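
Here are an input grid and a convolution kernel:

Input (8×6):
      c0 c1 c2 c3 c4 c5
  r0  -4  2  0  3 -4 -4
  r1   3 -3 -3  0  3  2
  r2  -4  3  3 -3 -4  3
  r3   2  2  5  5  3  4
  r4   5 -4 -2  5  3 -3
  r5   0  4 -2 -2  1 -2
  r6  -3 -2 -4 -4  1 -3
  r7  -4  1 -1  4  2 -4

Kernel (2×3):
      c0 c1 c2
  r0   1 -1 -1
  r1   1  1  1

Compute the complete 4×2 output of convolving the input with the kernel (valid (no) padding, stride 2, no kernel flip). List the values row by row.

-9 1
-1 23
13 -13
-1 4

Output[0,0]: The receptive field on the input at this output position is [-4 2 0 / 3 -3 -3]. Elementwise product with the kernel and sum: -4·1 + 2·-1 + 0·-1 + 3·1 + -3·1 + -3·1.
Output[0,1]: The receptive field on the input at this output position is [0 3 -4 / -3 0 3]. Elementwise product with the kernel and sum: 0·1 + 3·-1 + -4·-1 + -3·1 + 0·1 + 3·1.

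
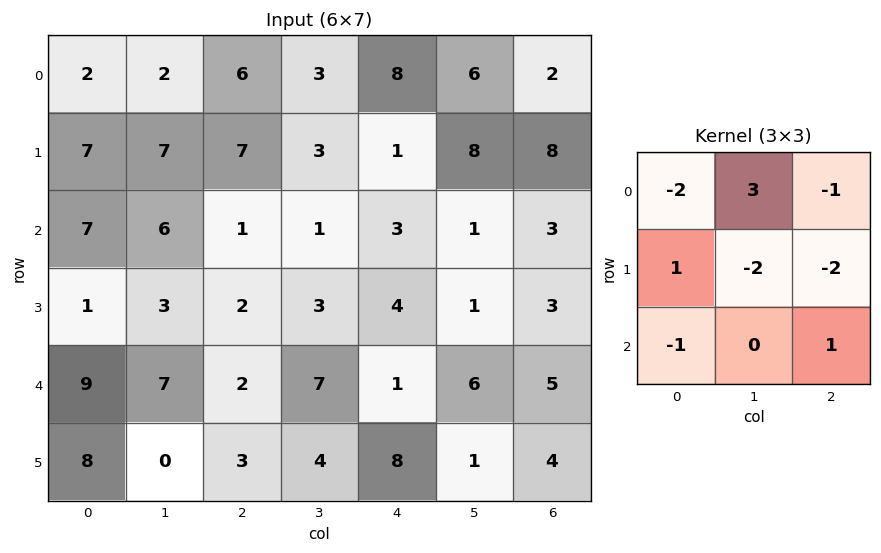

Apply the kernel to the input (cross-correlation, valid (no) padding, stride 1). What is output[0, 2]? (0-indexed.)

-10

The receptive field on the input at this output position is [6 3 8 / 7 3 1 / 1 1 3]. Elementwise product with the kernel and sum: 6·-2 + 3·3 + 8·-1 + 7·1 + 3·-2 + 1·-2 + 1·-1 + 3·1.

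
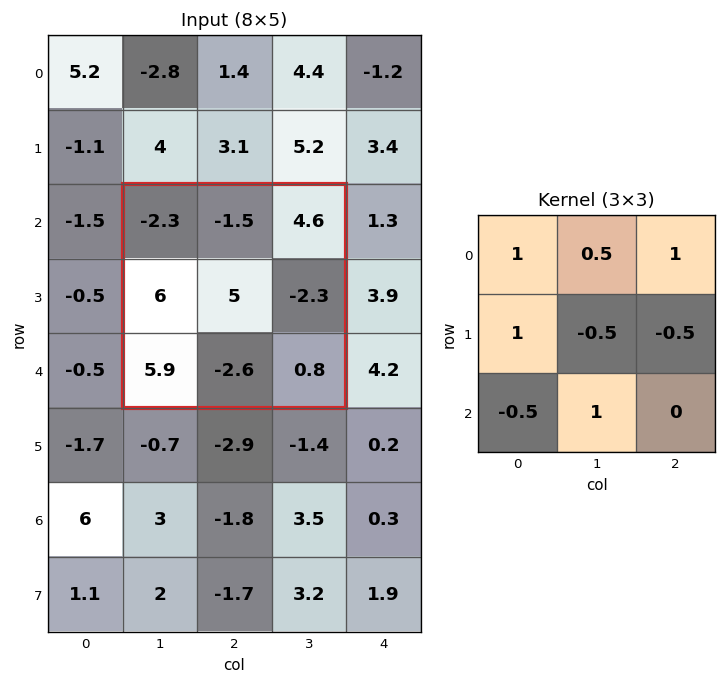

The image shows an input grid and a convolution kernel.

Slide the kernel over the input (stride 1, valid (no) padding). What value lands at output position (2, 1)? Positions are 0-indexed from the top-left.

The receptive field on the input at this output position is [-2.3 -1.5 4.6 / 6 5 -2.3 / 5.9 -2.6 0.8]. Elementwise product with the kernel and sum: -2.3·1 + -1.5·0.5 + 4.6·1 + 6·1 + 5·-0.5 + -2.3·-0.5 + 5.9·-0.5 + -2.6·1.

0.65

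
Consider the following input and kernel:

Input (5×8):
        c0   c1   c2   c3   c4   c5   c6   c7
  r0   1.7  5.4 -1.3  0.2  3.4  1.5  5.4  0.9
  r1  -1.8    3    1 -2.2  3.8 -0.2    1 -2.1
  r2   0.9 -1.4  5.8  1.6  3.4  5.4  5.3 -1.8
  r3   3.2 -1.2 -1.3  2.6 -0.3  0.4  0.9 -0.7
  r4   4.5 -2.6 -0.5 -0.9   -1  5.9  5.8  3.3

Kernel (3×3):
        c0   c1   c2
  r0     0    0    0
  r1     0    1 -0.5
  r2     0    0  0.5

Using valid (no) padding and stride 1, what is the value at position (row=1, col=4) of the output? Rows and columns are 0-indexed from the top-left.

The receptive field on the input at this output position is [3.8 -0.2 1 / 3.4 5.4 5.3 / -0.3 0.4 0.9]. Elementwise product with the kernel and sum: 5.4·1 + 5.3·-0.5 + 0.9·0.5.

3.2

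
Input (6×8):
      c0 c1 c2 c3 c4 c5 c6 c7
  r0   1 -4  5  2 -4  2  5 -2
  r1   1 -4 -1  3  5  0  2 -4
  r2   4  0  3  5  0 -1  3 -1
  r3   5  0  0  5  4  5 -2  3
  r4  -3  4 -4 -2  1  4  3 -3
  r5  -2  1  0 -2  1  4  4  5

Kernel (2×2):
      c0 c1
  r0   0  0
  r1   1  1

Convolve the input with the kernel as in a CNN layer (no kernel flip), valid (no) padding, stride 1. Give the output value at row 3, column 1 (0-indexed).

0

The receptive field on the input at this output position is [0 0 / 4 -4]. Elementwise product with the kernel and sum: 4·1 + -4·1.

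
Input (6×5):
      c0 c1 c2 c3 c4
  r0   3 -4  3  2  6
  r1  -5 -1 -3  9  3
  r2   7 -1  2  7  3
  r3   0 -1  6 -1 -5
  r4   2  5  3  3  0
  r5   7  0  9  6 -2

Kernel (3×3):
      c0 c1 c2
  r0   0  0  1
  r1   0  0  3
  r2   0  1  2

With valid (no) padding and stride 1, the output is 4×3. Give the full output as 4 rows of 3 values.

Output[0,0]: The receptive field on the input at this output position is [3 -4 3 / -5 -1 -3 / 7 -1 2]. Elementwise product with the kernel and sum: 3·1 + -3·3 + -1·1 + 2·2.

-3 45 28
14 34 1
31 13 -9
33 29 -3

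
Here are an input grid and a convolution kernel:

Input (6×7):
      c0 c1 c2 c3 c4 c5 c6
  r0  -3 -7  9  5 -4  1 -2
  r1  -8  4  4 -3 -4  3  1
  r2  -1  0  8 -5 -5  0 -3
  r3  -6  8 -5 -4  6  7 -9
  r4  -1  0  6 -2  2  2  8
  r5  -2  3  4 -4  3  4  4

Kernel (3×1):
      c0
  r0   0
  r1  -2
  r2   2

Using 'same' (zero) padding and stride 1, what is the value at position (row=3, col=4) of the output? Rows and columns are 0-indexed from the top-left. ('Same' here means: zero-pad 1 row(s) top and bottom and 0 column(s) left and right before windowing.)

-8

The receptive field on the zero-padded input at this output position is [-5 / 6 / 2]. Elementwise product with the kernel and sum: 6·-2 + 2·2.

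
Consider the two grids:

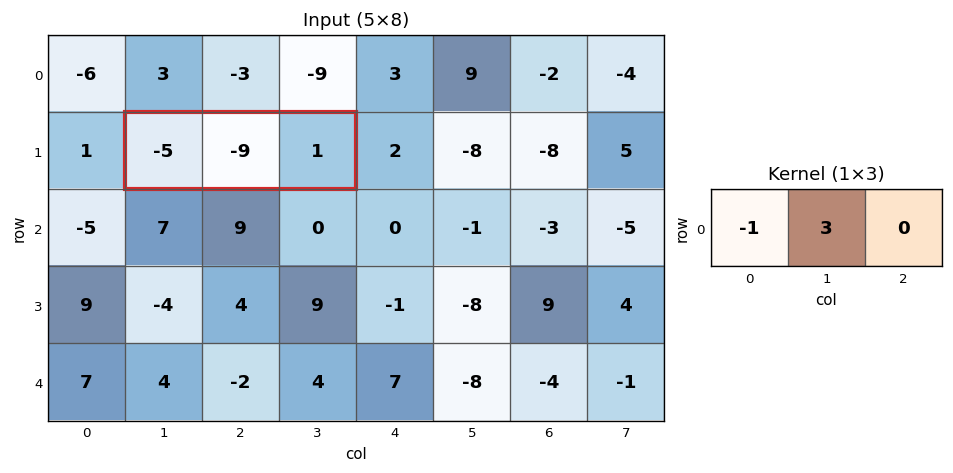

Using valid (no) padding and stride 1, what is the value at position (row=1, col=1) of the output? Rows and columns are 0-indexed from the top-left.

The receptive field on the input at this output position is [-5 -9 1]. Elementwise product with the kernel and sum: -5·-1 + -9·3.

-22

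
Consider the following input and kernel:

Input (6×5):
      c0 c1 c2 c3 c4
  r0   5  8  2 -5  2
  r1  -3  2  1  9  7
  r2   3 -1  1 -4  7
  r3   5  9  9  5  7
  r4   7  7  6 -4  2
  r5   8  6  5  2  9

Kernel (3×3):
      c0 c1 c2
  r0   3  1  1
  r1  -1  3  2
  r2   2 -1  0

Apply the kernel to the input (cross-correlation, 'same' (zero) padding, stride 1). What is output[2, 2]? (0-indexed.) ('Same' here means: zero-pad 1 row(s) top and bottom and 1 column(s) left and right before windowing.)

The receptive field on the zero-padded input at this output position is [2 1 9 / -1 1 -4 / 9 9 5]. Elementwise product with the kernel and sum: 2·3 + 1·1 + 9·1 + -1·-1 + 1·3 + -4·2 + 9·2 + 9·-1.

21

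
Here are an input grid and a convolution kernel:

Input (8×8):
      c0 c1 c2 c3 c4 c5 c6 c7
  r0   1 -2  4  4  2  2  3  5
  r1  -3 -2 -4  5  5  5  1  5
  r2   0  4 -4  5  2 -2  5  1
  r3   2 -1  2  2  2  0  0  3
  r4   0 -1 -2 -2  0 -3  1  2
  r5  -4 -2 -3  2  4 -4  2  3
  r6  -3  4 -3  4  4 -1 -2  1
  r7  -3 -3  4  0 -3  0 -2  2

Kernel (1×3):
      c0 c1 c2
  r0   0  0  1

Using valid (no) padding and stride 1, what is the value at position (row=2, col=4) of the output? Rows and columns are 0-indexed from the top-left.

The receptive field on the input at this output position is [2 -2 5]. Elementwise product with the kernel and sum: 5·1.

5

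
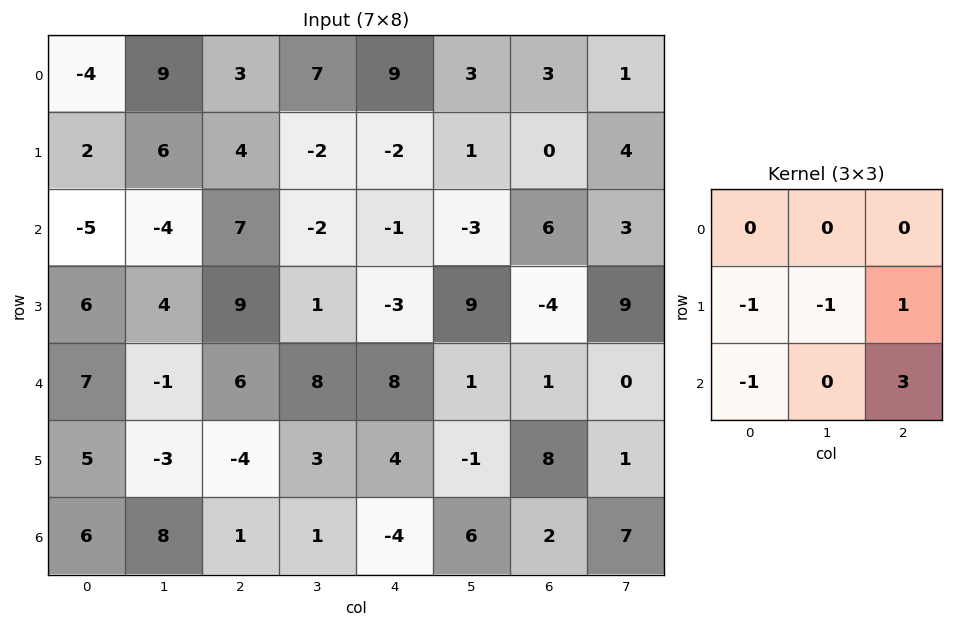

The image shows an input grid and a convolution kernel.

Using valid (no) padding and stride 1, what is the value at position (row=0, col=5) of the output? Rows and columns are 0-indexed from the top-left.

15

The receptive field on the input at this output position is [3 3 1 / 1 0 4 / -3 6 3]. Elementwise product with the kernel and sum: 1·-1 + 0·-1 + 4·1 + -3·-1 + 3·3.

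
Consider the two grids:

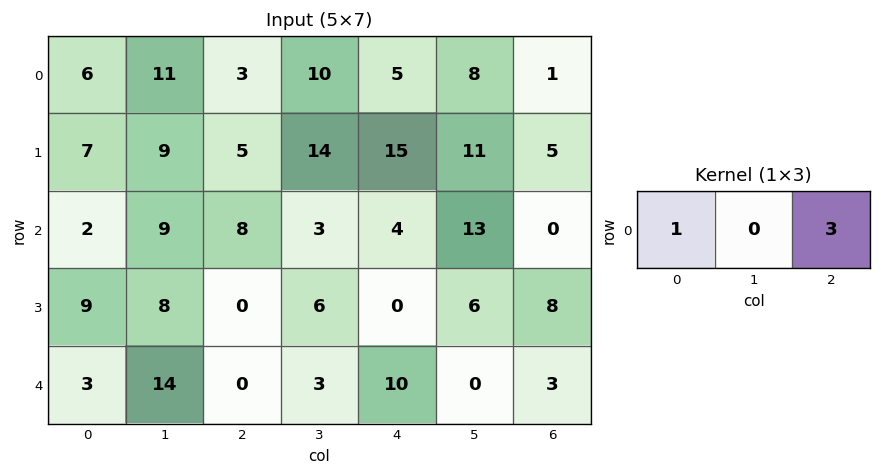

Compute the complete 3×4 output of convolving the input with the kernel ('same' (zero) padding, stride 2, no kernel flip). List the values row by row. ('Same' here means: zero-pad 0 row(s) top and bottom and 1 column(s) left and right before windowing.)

33 41 34 8
27 18 42 13
42 23 3 0

Output[0,0]: The receptive field on the zero-padded input at this output position is [0 6 11]. Elementwise product with the kernel and sum: 0·1 + 11·3.
Output[0,1]: The receptive field on the zero-padded input at this output position is [11 3 10]. Elementwise product with the kernel and sum: 11·1 + 10·3.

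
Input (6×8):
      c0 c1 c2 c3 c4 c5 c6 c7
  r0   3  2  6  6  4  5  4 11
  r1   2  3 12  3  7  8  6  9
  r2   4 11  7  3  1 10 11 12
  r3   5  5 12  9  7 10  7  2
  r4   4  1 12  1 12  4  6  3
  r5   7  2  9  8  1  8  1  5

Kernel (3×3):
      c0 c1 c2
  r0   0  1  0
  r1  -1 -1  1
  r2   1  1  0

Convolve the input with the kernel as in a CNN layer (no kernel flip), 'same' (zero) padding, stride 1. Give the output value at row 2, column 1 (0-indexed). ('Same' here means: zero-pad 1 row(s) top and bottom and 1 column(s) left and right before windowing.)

5

The receptive field on the zero-padded input at this output position is [2 3 12 / 4 11 7 / 5 5 12]. Elementwise product with the kernel and sum: 3·1 + 4·-1 + 11·-1 + 7·1 + 5·1 + 5·1.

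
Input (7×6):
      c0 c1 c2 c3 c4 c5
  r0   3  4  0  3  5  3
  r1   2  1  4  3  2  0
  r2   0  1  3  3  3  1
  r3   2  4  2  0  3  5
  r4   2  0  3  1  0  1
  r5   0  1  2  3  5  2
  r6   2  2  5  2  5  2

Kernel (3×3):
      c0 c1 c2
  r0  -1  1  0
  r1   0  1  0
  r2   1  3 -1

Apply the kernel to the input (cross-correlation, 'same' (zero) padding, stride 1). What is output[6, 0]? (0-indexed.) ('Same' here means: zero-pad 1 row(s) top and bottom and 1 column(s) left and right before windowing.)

2

The receptive field on the zero-padded input at this output position is [0 0 1 / 0 2 2 / 0 0 0]. Elementwise product with the kernel and sum: 0·-1 + 0·1 + 2·1 + 0·1 + 0·3 + 0·-1.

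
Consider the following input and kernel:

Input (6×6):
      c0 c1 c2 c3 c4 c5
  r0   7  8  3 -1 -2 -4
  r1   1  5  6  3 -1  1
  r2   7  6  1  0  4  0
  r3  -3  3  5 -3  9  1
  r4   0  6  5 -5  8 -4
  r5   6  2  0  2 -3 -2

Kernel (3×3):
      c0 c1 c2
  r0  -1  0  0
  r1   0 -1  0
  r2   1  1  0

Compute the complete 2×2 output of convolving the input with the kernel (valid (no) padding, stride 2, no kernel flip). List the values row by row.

Output[0,0]: The receptive field on the input at this output position is [7 8 3 / 1 5 6 / 7 6 1]. Elementwise product with the kernel and sum: 7·-1 + 5·-1 + 7·1 + 6·1.
Output[0,1]: The receptive field on the input at this output position is [3 -1 -2 / 6 3 -1 / 1 0 4]. Elementwise product with the kernel and sum: 3·-1 + 3·-1 + 1·1 + 0·1.

1 -5
-4 2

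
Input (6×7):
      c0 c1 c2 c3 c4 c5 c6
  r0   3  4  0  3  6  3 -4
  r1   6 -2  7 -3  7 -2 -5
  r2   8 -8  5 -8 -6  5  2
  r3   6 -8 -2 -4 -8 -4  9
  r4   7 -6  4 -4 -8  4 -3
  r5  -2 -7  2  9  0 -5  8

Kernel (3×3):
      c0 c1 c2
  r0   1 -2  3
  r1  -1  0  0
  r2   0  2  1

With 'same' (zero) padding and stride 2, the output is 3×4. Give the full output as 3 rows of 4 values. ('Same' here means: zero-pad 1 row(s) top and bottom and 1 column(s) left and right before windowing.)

10 7 9 -13
-14 -25 -35 21
-47 3 -1 -10

Output[0,0]: The receptive field on the zero-padded input at this output position is [0 0 0 / 0 3 4 / 0 6 -2]. Elementwise product with the kernel and sum: 0·1 + 0·-2 + 0·3 + 0·-1 + 6·2 + -2·1.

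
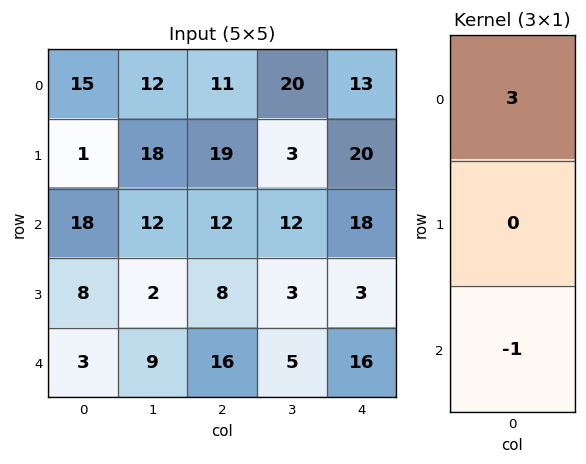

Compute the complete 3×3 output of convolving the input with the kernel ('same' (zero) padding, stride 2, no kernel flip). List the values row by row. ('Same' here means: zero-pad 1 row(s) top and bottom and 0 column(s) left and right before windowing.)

-1 -19 -20
-5 49 57
24 24 9

Output[0,0]: The receptive field on the zero-padded input at this output position is [0 / 15 / 1]. Elementwise product with the kernel and sum: 0·3 + 1·-1.
Output[0,1]: The receptive field on the zero-padded input at this output position is [0 / 11 / 19]. Elementwise product with the kernel and sum: 0·3 + 19·-1.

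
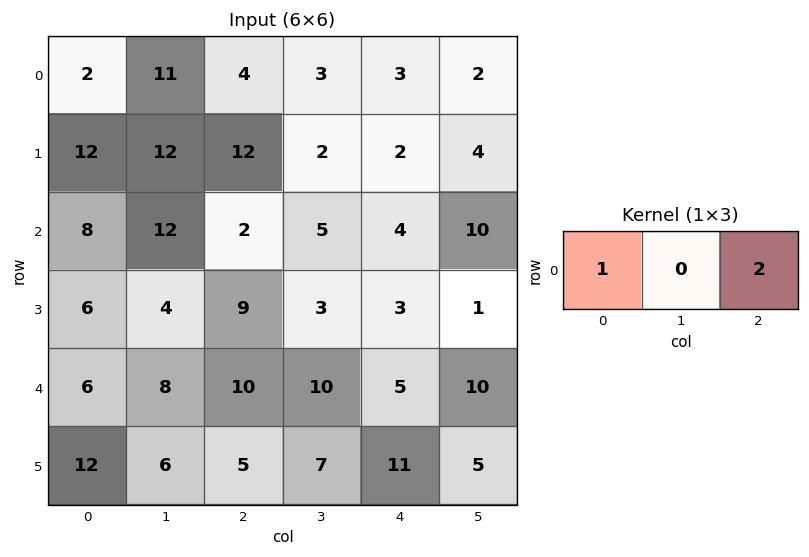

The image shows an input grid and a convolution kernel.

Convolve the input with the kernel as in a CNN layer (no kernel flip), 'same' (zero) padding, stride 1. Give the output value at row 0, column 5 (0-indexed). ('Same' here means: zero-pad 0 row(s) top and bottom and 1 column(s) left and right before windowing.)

3

The receptive field on the zero-padded input at this output position is [3 2 0]. Elementwise product with the kernel and sum: 3·1 + 0·2.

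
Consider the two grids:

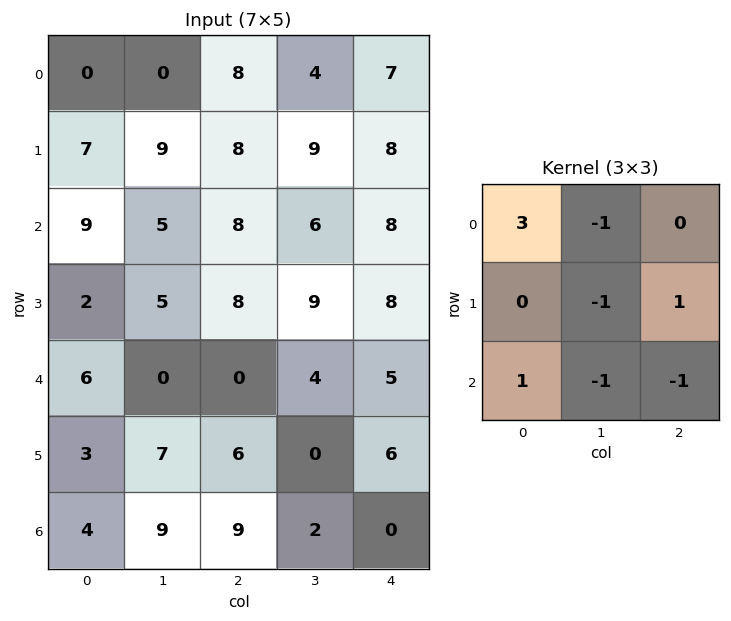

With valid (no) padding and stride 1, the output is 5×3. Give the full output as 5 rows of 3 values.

-5 -16 13
4 5 8
31 4 8
-9 12 16
3 -8 9

Output[0,0]: The receptive field on the input at this output position is [0 0 8 / 7 9 8 / 9 5 8]. Elementwise product with the kernel and sum: 0·3 + 0·-1 + 9·-1 + 8·1 + 9·1 + 5·-1 + 8·-1.
Output[0,1]: The receptive field on the input at this output position is [0 8 4 / 9 8 9 / 5 8 6]. Elementwise product with the kernel and sum: 0·3 + 8·-1 + 8·-1 + 9·1 + 5·1 + 8·-1 + 6·-1.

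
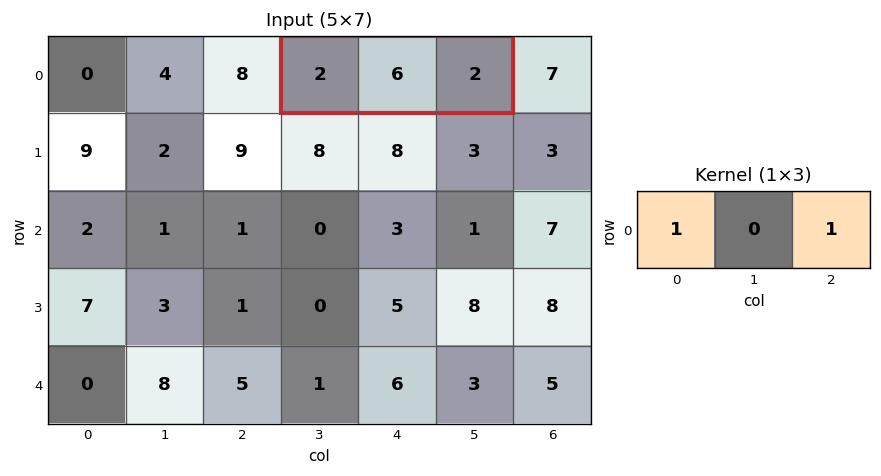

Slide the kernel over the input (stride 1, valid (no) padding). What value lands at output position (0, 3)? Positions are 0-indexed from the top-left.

The receptive field on the input at this output position is [2 6 2]. Elementwise product with the kernel and sum: 2·1 + 2·1.

4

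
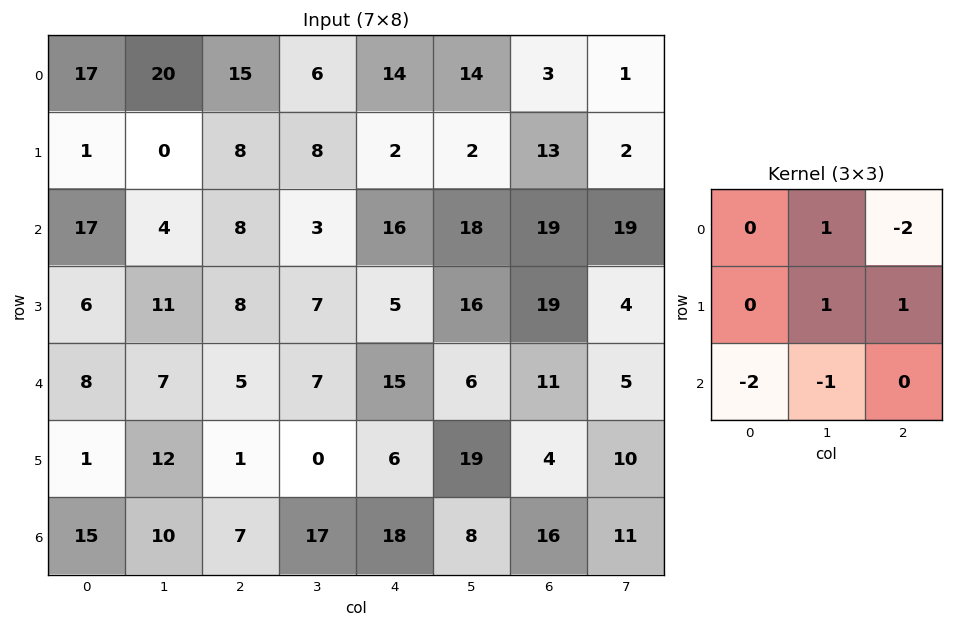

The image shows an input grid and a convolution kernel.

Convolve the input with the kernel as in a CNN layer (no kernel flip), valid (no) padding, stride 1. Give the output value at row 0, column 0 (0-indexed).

-40

The receptive field on the input at this output position is [17 20 15 / 1 0 8 / 17 4 8]. Elementwise product with the kernel and sum: 20·1 + 15·-2 + 0·1 + 8·1 + 17·-2 + 4·-1.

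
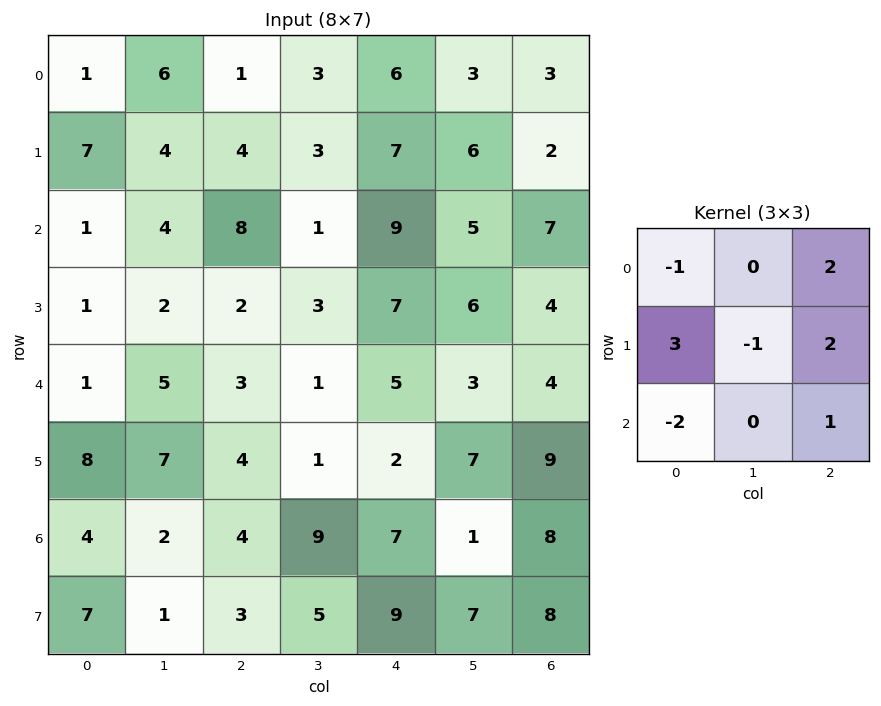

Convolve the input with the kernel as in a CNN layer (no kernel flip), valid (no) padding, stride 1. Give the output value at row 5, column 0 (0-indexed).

The receptive field on the input at this output position is [8 7 4 / 4 2 4 / 7 1 3]. Elementwise product with the kernel and sum: 8·-1 + 4·2 + 4·3 + 2·-1 + 4·2 + 7·-2 + 3·1.

7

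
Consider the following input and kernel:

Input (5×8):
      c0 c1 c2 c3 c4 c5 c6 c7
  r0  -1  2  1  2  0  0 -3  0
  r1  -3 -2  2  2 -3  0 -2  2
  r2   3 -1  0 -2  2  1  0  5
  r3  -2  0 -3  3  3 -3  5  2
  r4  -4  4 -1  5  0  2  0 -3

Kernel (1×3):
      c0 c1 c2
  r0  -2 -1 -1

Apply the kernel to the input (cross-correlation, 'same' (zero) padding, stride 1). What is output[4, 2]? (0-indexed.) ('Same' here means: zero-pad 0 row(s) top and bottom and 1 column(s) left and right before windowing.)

The receptive field on the zero-padded input at this output position is [4 -1 5]. Elementwise product with the kernel and sum: 4·-2 + -1·-1 + 5·-1.

-12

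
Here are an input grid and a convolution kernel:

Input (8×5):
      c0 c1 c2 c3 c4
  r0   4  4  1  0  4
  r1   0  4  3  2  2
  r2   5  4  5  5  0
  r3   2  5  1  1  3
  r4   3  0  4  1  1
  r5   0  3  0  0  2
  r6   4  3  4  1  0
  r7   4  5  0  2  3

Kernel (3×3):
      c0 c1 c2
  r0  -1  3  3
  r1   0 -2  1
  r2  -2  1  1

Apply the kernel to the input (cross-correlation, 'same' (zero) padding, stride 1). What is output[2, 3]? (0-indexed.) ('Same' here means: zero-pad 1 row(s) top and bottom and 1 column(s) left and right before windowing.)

1

The receptive field on the zero-padded input at this output position is [3 2 2 / 5 5 0 / 1 1 3]. Elementwise product with the kernel and sum: 3·-1 + 2·3 + 2·3 + 5·-2 + 0·1 + 1·-2 + 1·1 + 3·1.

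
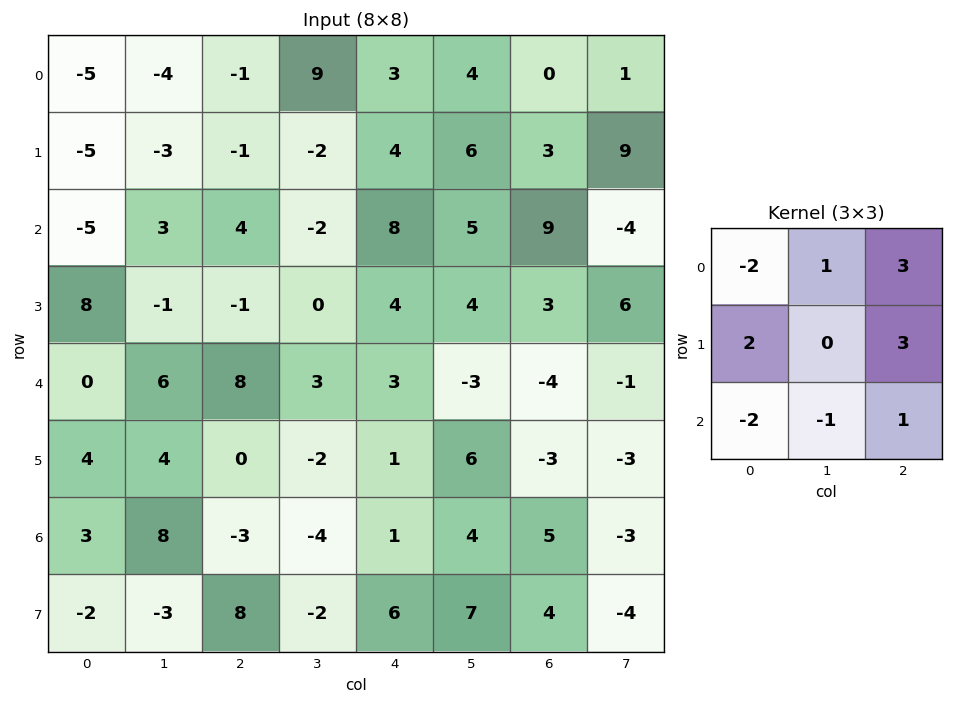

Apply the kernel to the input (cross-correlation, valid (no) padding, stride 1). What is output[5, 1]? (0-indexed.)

-14

The receptive field on the input at this output position is [4 0 -2 / 8 -3 -4 / -3 8 -2]. Elementwise product with the kernel and sum: 4·-2 + 0·1 + -2·3 + 8·2 + -4·3 + -3·-2 + 8·-1 + -2·1.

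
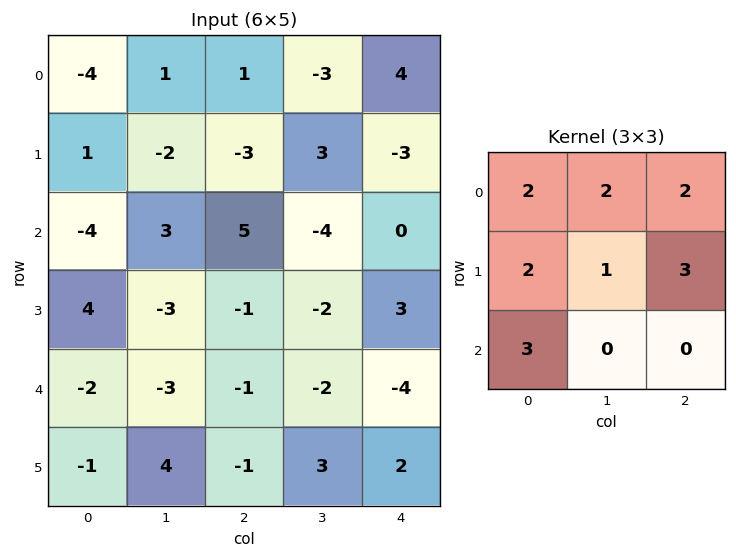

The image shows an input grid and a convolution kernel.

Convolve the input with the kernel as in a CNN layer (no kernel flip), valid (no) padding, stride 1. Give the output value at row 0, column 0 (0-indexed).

-25

The receptive field on the input at this output position is [-4 1 1 / 1 -2 -3 / -4 3 5]. Elementwise product with the kernel and sum: -4·2 + 1·2 + 1·2 + 1·2 + -2·1 + -3·3 + -4·3.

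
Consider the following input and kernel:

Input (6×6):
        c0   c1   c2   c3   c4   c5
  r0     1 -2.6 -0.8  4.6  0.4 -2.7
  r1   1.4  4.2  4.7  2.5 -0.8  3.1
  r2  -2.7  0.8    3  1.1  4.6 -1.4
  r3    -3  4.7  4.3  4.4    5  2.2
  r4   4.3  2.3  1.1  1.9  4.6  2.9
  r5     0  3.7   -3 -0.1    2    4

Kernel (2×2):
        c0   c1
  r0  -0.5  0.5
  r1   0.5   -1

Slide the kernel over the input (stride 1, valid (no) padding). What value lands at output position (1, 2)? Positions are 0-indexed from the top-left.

-0.7

The receptive field on the input at this output position is [4.7 2.5 / 3 1.1]. Elementwise product with the kernel and sum: 4.7·-0.5 + 2.5·0.5 + 3·0.5 + 1.1·-1.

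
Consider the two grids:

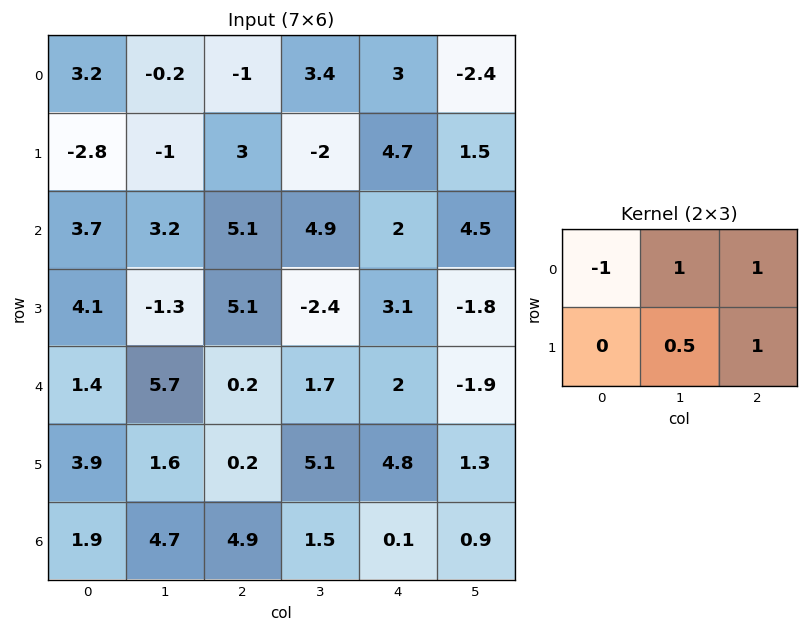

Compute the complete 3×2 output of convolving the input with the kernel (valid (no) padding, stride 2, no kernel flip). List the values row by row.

-1.9 11.1
9.05 3.7
5.5 10.85

Output[0,0]: The receptive field on the input at this output position is [3.2 -0.2 -1 / -2.8 -1 3]. Elementwise product with the kernel and sum: 3.2·-1 + -0.2·1 + -1·1 + -1·0.5 + 3·1.
Output[0,1]: The receptive field on the input at this output position is [-1 3.4 3 / 3 -2 4.7]. Elementwise product with the kernel and sum: -1·-1 + 3.4·1 + 3·1 + -2·0.5 + 4.7·1.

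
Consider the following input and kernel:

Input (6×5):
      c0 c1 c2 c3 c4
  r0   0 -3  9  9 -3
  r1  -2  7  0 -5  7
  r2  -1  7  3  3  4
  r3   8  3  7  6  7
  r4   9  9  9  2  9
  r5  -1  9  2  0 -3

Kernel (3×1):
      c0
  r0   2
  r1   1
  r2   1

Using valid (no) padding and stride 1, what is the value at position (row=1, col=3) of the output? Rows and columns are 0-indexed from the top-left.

The receptive field on the input at this output position is [-5 / 3 / 6]. Elementwise product with the kernel and sum: -5·2 + 3·1 + 6·1.

-1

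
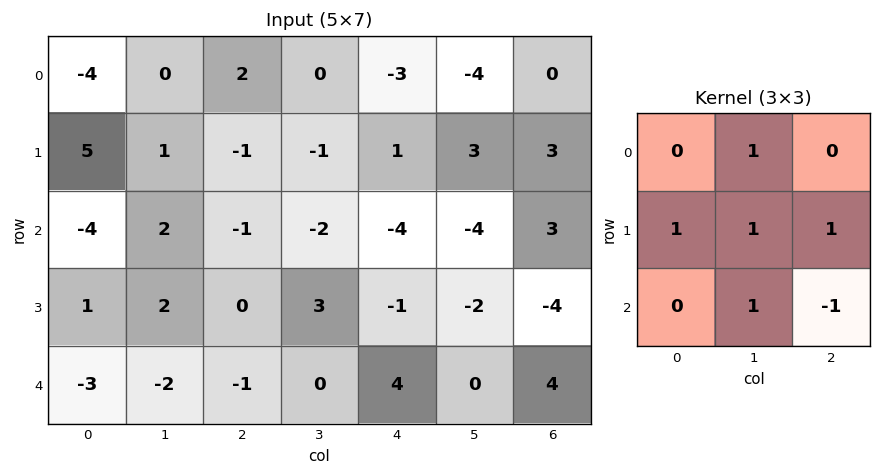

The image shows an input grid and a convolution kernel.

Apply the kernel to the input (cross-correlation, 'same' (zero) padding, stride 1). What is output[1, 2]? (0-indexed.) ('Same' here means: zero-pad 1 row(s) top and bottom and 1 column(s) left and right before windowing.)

The receptive field on the zero-padded input at this output position is [0 2 0 / 1 -1 -1 / 2 -1 -2]. Elementwise product with the kernel and sum: 2·1 + 1·1 + -1·1 + -1·1 + -1·1 + -2·-1.

2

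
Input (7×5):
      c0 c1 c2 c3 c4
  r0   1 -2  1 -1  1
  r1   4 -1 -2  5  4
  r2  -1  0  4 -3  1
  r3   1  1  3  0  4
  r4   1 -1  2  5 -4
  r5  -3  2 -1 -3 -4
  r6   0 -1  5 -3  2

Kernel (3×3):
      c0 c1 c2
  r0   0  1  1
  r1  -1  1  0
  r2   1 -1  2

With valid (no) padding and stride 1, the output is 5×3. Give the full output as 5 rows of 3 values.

1 -11 16
4 5 13
10 10 -16
-5 3 1
17 -8 11

Output[0,0]: The receptive field on the input at this output position is [1 -2 1 / 4 -1 -2 / -1 0 4]. Elementwise product with the kernel and sum: -2·1 + 1·1 + 4·-1 + -1·1 + -1·1 + 0·-1 + 4·2.
Output[0,1]: The receptive field on the input at this output position is [-2 1 -1 / -1 -2 5 / 0 4 -3]. Elementwise product with the kernel and sum: 1·1 + -1·1 + -1·-1 + -2·1 + 0·1 + 4·-1 + -3·2.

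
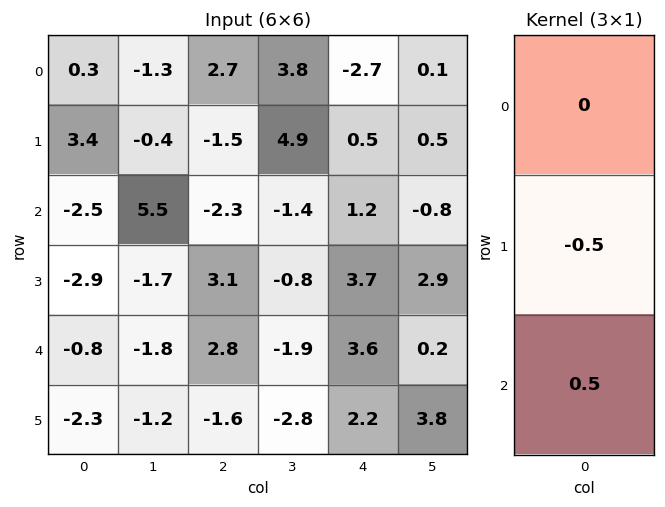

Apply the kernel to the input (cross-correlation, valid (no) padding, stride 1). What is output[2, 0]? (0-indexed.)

The receptive field on the input at this output position is [-2.5 / -2.9 / -0.8]. Elementwise product with the kernel and sum: -2.9·-0.5 + -0.8·0.5.

1.05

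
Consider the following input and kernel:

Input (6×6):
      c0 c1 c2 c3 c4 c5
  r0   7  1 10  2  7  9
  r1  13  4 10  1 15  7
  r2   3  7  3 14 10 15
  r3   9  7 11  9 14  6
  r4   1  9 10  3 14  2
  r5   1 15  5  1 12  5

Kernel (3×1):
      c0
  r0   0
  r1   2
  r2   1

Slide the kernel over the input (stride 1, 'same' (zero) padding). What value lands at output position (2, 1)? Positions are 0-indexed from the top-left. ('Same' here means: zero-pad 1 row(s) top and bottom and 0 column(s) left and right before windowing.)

The receptive field on the zero-padded input at this output position is [4 / 7 / 7]. Elementwise product with the kernel and sum: 7·2 + 7·1.

21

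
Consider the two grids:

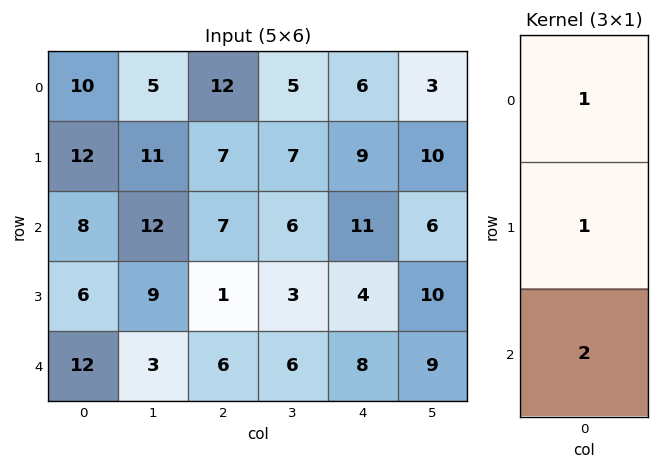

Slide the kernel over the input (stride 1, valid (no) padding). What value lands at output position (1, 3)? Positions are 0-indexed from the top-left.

19

The receptive field on the input at this output position is [7 / 6 / 3]. Elementwise product with the kernel and sum: 7·1 + 6·1 + 3·2.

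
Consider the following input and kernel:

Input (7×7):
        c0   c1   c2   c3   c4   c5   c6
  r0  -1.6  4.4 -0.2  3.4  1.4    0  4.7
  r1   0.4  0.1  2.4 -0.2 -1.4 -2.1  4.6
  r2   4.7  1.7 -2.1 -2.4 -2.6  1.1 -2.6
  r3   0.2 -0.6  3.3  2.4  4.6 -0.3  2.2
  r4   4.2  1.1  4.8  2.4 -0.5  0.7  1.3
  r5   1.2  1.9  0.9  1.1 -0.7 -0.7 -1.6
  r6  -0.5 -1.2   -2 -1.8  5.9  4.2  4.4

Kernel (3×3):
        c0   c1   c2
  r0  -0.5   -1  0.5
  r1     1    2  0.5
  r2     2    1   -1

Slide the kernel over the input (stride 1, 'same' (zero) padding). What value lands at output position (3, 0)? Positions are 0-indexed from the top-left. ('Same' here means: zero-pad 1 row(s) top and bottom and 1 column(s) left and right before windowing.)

-0.65

The receptive field on the zero-padded input at this output position is [0 4.7 1.7 / 0 0.2 -0.6 / 0 4.2 1.1]. Elementwise product with the kernel and sum: 0·-0.5 + 4.7·-1 + 1.7·0.5 + 0·1 + 0.2·2 + -0.6·0.5 + 0·2 + 4.2·1 + 1.1·-1.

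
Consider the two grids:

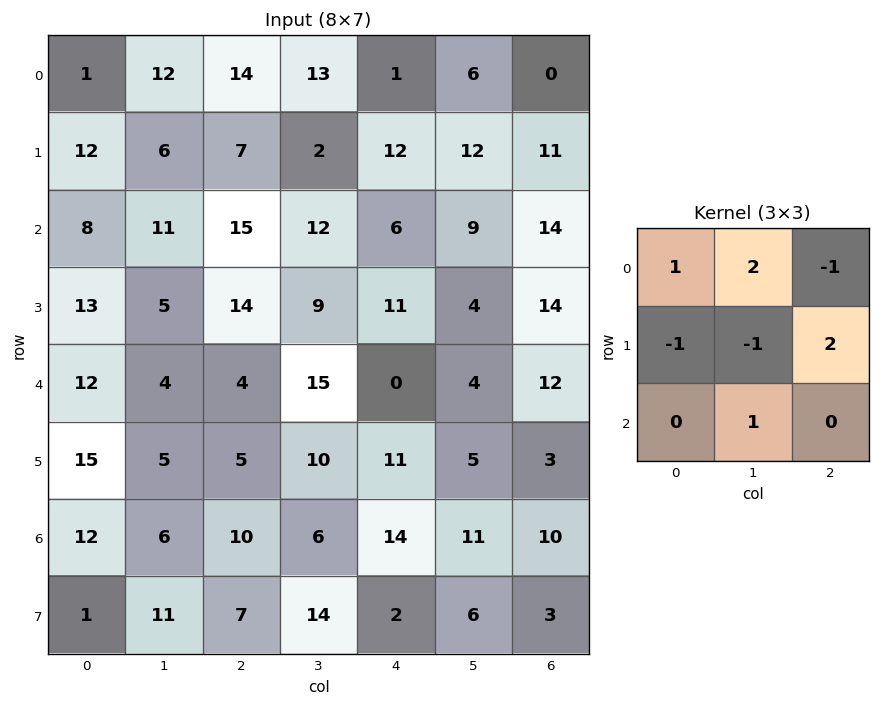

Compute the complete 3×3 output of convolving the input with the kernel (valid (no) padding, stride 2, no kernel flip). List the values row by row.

Output[0,0]: The receptive field on the input at this output position is [1 12 14 / 12 6 7 / 8 11 15]. Elementwise product with the kernel and sum: 1·1 + 12·2 + 14·-1 + 12·-1 + 6·-1 + 7·2 + 11·1.
Output[0,1]: The receptive field on the input at this output position is [14 13 1 / 7 2 12 / 15 12 6]. Elementwise product with the kernel and sum: 14·1 + 13·2 + 1·-1 + 7·-1 + 2·-1 + 12·2 + 12·1.

18 66 20
29 47 27
12 47 -3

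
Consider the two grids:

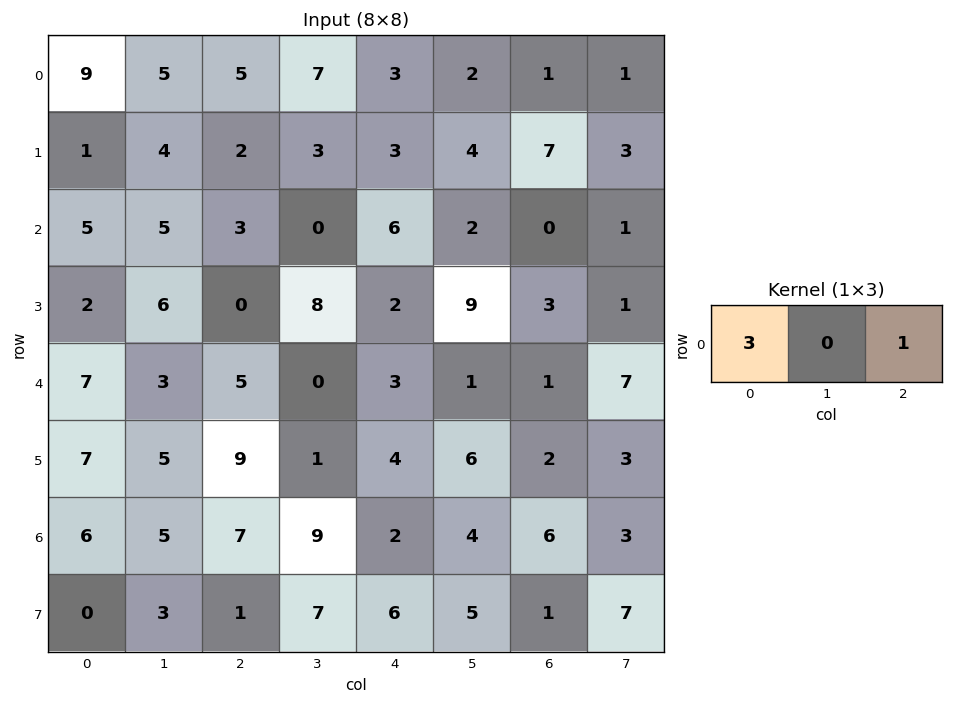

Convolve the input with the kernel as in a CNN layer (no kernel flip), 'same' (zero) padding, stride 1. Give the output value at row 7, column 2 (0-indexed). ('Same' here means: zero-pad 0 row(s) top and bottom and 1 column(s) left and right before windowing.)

The receptive field on the zero-padded input at this output position is [3 1 7]. Elementwise product with the kernel and sum: 3·3 + 7·1.

16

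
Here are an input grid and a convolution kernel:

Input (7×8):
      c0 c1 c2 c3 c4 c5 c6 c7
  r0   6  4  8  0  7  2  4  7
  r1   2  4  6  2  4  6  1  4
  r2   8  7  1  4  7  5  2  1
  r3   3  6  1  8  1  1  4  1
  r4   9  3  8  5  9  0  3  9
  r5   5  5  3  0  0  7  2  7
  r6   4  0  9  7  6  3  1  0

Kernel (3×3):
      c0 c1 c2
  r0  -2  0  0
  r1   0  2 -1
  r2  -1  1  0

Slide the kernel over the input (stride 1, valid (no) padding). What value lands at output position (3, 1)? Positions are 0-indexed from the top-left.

-3

The receptive field on the input at this output position is [6 1 8 / 3 8 5 / 5 3 0]. Elementwise product with the kernel and sum: 6·-2 + 8·2 + 5·-1 + 5·-1 + 3·1.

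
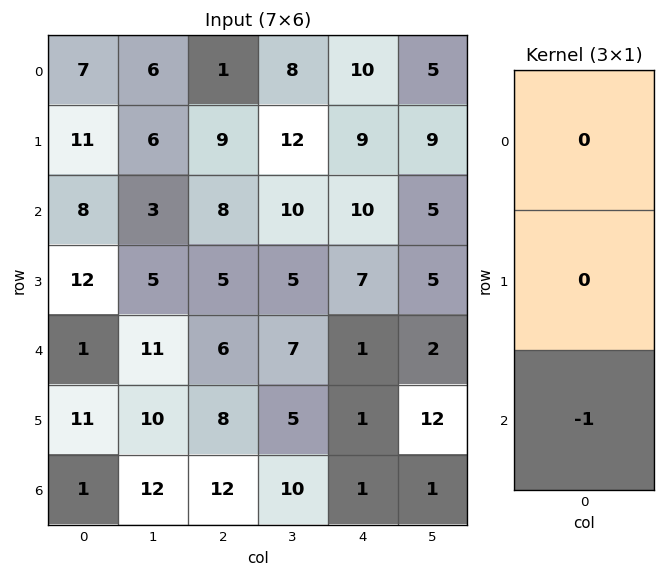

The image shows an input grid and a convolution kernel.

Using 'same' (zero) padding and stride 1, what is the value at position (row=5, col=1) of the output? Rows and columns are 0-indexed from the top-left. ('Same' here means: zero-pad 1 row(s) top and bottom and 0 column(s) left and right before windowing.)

The receptive field on the zero-padded input at this output position is [11 / 10 / 12]. Elementwise product with the kernel and sum: 12·-1.

-12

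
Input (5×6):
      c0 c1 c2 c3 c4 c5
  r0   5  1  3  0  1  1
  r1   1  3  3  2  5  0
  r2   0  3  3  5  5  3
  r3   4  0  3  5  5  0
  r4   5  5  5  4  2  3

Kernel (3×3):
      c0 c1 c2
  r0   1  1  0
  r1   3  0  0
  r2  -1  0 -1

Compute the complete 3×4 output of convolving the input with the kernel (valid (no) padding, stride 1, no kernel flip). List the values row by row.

6 5 4 -1
-3 10 6 17
5 -3 10 18

Output[0,0]: The receptive field on the input at this output position is [5 1 3 / 1 3 3 / 0 3 3]. Elementwise product with the kernel and sum: 5·1 + 1·1 + 1·3 + 0·-1 + 3·-1.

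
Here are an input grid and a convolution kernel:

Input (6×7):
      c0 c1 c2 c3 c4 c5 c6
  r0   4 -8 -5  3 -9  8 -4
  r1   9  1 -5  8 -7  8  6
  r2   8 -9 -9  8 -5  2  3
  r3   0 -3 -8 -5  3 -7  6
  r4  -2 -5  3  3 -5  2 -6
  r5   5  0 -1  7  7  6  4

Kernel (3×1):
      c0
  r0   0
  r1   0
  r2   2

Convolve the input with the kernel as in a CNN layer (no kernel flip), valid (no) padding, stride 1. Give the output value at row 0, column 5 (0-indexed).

4

The receptive field on the input at this output position is [8 / 8 / 2]. Elementwise product with the kernel and sum: 2·2.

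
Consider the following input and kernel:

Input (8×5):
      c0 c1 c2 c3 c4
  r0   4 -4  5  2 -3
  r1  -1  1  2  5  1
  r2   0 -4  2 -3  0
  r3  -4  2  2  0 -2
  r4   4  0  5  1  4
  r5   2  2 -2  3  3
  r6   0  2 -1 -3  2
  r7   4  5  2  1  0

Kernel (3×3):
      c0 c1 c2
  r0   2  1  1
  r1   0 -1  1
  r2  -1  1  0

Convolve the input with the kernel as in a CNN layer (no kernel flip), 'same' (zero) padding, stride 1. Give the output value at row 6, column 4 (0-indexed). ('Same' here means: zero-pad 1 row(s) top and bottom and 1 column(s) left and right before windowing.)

6

The receptive field on the zero-padded input at this output position is [3 3 0 / -3 2 0 / 1 0 0]. Elementwise product with the kernel and sum: 3·2 + 3·1 + 0·1 + 2·-1 + 0·1 + 1·-1 + 0·1.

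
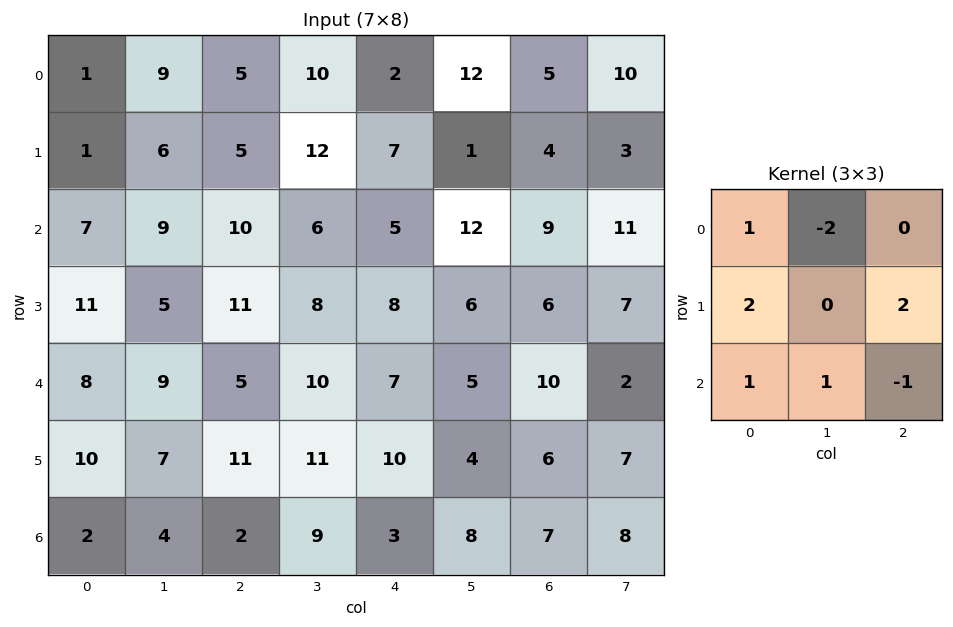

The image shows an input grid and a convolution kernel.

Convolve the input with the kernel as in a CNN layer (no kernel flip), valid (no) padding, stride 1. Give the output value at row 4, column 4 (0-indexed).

33

The receptive field on the input at this output position is [7 5 10 / 10 4 6 / 3 8 7]. Elementwise product with the kernel and sum: 7·1 + 5·-2 + 10·2 + 6·2 + 3·1 + 8·1 + 7·-1.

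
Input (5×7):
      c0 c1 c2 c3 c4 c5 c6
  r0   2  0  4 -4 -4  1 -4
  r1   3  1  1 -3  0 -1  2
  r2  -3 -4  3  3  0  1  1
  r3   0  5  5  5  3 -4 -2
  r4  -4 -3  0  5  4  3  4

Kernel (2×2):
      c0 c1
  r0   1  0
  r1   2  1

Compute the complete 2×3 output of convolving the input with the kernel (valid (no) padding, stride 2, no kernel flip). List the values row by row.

Output[0,0]: The receptive field on the input at this output position is [2 0 / 3 1]. Elementwise product with the kernel and sum: 2·1 + 3·2 + 1·1.

9 3 -5
2 18 2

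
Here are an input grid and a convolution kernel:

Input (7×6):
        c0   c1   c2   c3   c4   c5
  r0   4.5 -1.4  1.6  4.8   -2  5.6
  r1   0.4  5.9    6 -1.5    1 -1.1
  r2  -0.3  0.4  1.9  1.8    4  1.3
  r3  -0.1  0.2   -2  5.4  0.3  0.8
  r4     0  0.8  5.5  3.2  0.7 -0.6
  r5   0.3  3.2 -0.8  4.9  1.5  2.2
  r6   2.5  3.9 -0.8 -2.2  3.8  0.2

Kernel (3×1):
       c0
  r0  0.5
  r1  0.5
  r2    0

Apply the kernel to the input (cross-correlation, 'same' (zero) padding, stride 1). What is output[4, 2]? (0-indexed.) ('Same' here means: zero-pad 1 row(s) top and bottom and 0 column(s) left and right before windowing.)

The receptive field on the zero-padded input at this output position is [-2 / 5.5 / -0.8]. Elementwise product with the kernel and sum: -2·0.5 + 5.5·0.5.

1.75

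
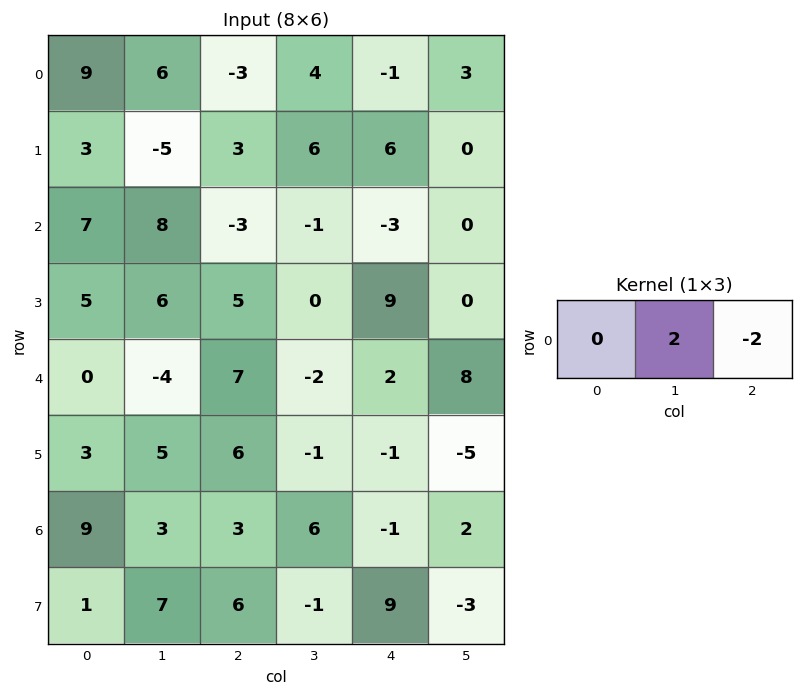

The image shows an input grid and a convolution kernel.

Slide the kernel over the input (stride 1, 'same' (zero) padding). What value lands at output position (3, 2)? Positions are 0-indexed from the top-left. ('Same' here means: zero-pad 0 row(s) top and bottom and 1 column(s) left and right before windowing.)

The receptive field on the zero-padded input at this output position is [6 5 0]. Elementwise product with the kernel and sum: 5·2 + 0·-2.

10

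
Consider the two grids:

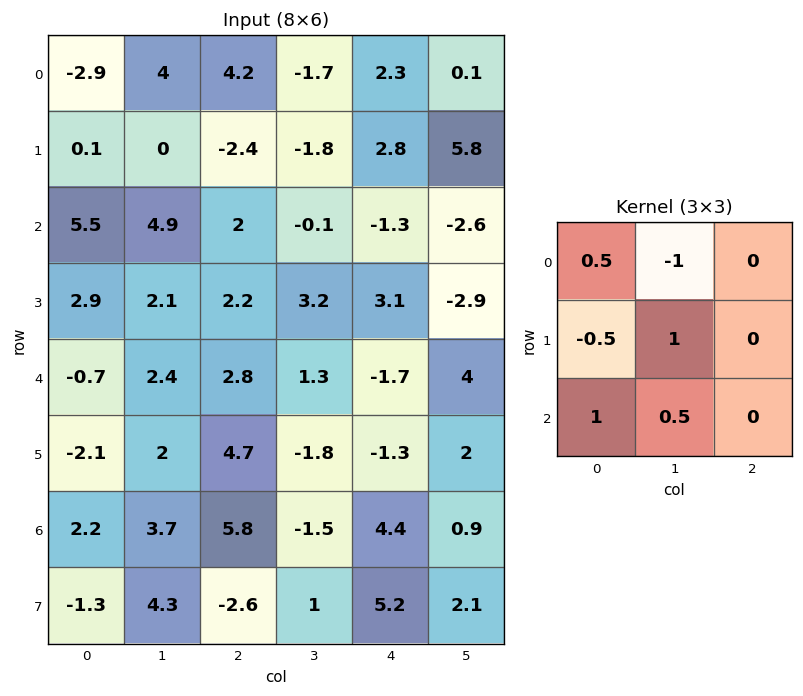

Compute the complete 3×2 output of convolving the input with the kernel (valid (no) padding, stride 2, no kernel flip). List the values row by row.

2.45 5.15
-1 6.65
4.35 1

Output[0,0]: The receptive field on the input at this output position is [-2.9 4 4.2 / 0.1 0 -2.4 / 5.5 4.9 2]. Elementwise product with the kernel and sum: -2.9·0.5 + 4·-1 + 0.1·-0.5 + 0·1 + 5.5·1 + 4.9·0.5.
Output[0,1]: The receptive field on the input at this output position is [4.2 -1.7 2.3 / -2.4 -1.8 2.8 / 2 -0.1 -1.3]. Elementwise product with the kernel and sum: 4.2·0.5 + -1.7·-1 + -2.4·-0.5 + -1.8·1 + 2·1 + -0.1·0.5.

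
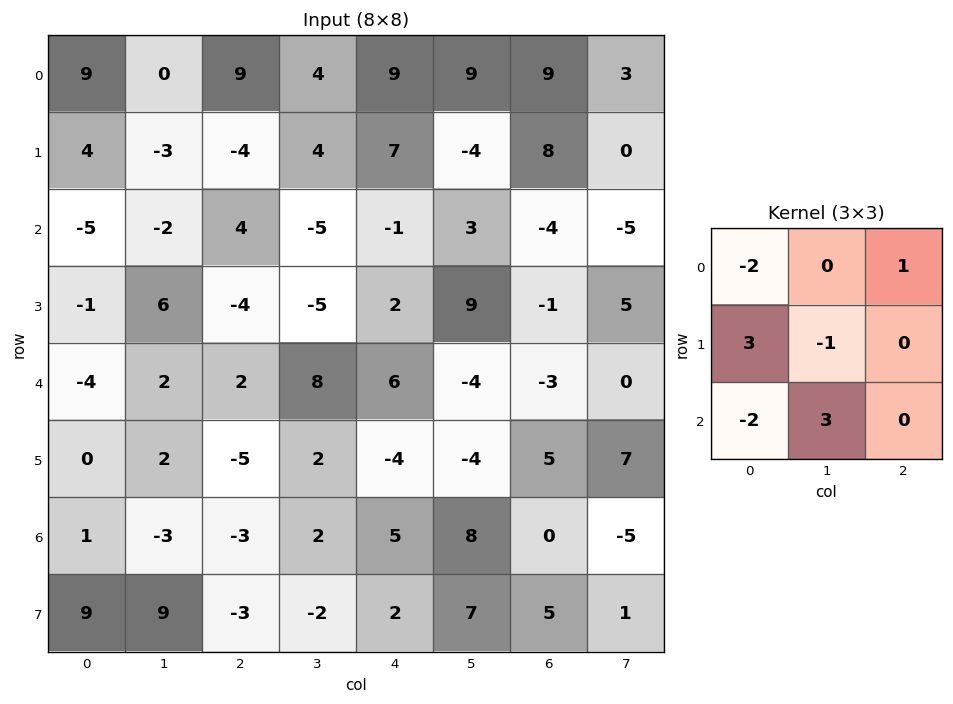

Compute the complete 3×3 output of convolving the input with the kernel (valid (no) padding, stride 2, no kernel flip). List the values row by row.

10 -48 27
19 4 -29
-3 -3 -9

Output[0,0]: The receptive field on the input at this output position is [9 0 9 / 4 -3 -4 / -5 -2 4]. Elementwise product with the kernel and sum: 9·-2 + 9·1 + 4·3 + -3·-1 + -5·-2 + -2·3.
Output[0,1]: The receptive field on the input at this output position is [9 4 9 / -4 4 7 / 4 -5 -1]. Elementwise product with the kernel and sum: 9·-2 + 9·1 + -4·3 + 4·-1 + 4·-2 + -5·3.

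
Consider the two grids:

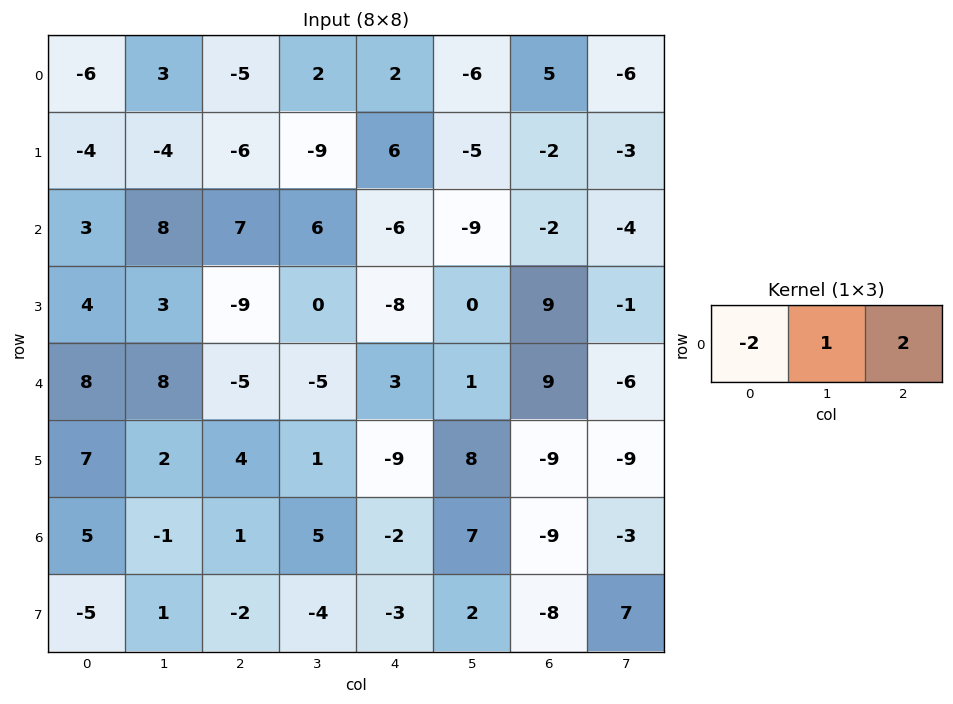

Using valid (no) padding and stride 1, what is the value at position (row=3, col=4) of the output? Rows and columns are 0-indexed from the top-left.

34

The receptive field on the input at this output position is [-8 0 9]. Elementwise product with the kernel and sum: -8·-2 + 0·1 + 9·2.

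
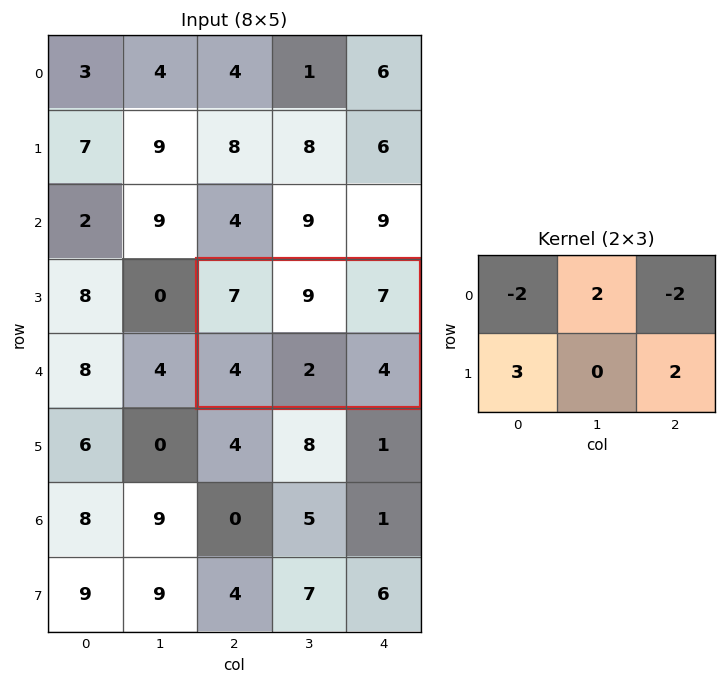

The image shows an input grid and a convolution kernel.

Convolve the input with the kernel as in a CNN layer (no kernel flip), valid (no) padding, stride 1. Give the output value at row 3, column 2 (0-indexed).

10

The receptive field on the input at this output position is [7 9 7 / 4 2 4]. Elementwise product with the kernel and sum: 7·-2 + 9·2 + 7·-2 + 4·3 + 4·2.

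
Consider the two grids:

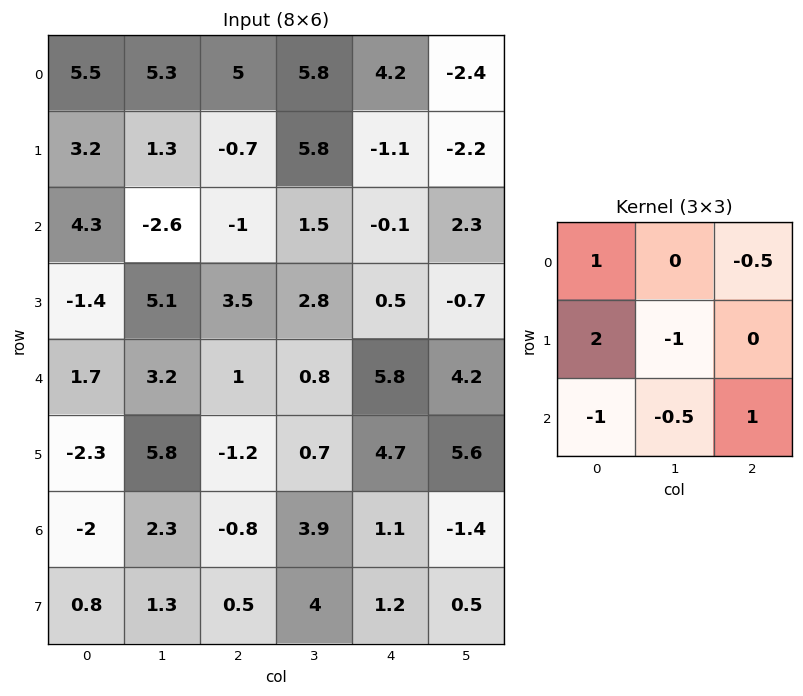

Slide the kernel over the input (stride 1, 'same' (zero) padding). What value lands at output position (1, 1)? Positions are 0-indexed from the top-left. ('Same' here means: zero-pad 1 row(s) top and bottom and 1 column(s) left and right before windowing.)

4.1

The receptive field on the zero-padded input at this output position is [5.5 5.3 5 / 3.2 1.3 -0.7 / 4.3 -2.6 -1]. Elementwise product with the kernel and sum: 5.5·1 + 5·-0.5 + 3.2·2 + 1.3·-1 + 4.3·-1 + -2.6·-0.5 + -1·1.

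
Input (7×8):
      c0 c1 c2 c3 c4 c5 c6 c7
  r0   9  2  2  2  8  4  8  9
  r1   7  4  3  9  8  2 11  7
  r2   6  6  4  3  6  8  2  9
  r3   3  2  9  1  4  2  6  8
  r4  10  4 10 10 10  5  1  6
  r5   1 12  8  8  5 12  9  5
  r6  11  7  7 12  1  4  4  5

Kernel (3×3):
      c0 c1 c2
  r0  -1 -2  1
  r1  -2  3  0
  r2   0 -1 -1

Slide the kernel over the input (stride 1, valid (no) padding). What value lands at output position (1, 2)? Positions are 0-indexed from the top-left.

The receptive field on the input at this output position is [3 9 8 / 4 3 6 / 9 1 4]. Elementwise product with the kernel and sum: 3·-1 + 9·-2 + 8·1 + 4·-2 + 3·3 + 1·-1 + 4·-1.

-17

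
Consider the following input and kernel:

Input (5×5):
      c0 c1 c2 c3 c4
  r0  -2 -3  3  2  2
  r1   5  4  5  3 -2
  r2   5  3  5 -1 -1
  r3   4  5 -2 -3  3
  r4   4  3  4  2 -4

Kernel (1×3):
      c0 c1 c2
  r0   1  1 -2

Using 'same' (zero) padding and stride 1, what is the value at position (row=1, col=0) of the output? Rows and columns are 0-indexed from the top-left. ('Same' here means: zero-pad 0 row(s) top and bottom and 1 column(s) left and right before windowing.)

The receptive field on the zero-padded input at this output position is [0 5 4]. Elementwise product with the kernel and sum: 0·1 + 5·1 + 4·-2.

-3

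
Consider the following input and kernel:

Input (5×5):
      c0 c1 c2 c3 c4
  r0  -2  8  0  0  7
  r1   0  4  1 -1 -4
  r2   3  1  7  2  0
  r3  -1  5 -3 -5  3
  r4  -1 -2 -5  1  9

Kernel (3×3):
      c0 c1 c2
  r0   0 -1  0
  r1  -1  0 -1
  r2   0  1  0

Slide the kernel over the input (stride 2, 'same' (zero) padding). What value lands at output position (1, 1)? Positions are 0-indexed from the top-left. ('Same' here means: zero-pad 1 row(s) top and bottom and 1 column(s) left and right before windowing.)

The receptive field on the zero-padded input at this output position is [4 1 -1 / 1 7 2 / 5 -3 -5]. Elementwise product with the kernel and sum: 1·-1 + 1·-1 + 2·-1 + -3·1.

-7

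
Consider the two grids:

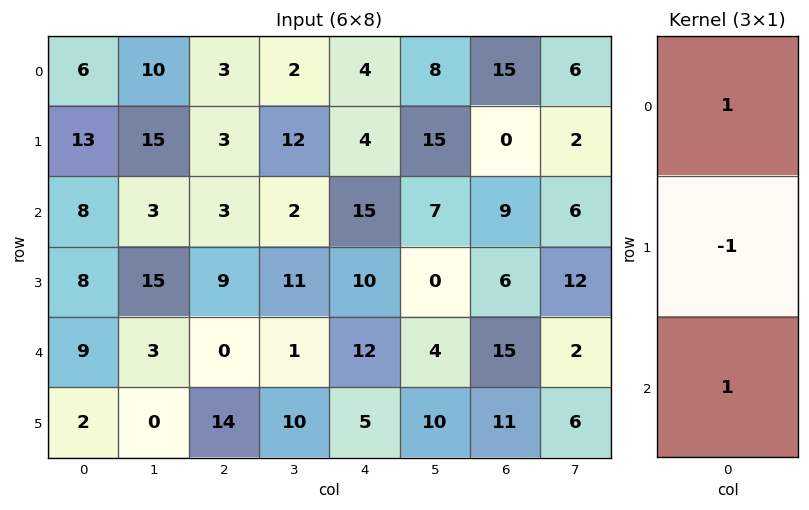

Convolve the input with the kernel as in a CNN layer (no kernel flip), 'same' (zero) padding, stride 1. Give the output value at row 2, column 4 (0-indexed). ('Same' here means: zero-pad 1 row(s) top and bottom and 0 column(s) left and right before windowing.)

-1

The receptive field on the zero-padded input at this output position is [4 / 15 / 10]. Elementwise product with the kernel and sum: 4·1 + 15·-1 + 10·1.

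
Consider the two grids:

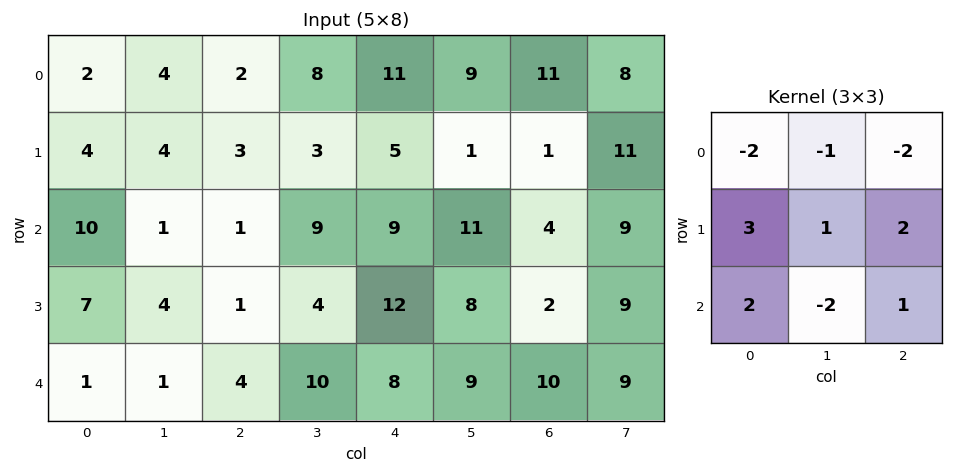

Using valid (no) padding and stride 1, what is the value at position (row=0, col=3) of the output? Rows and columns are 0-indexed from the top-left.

The receptive field on the input at this output position is [8 11 9 / 3 5 1 / 9 9 11]. Elementwise product with the kernel and sum: 8·-2 + 11·-1 + 9·-2 + 3·3 + 5·1 + 1·2 + 9·2 + 9·-2 + 11·1.

-18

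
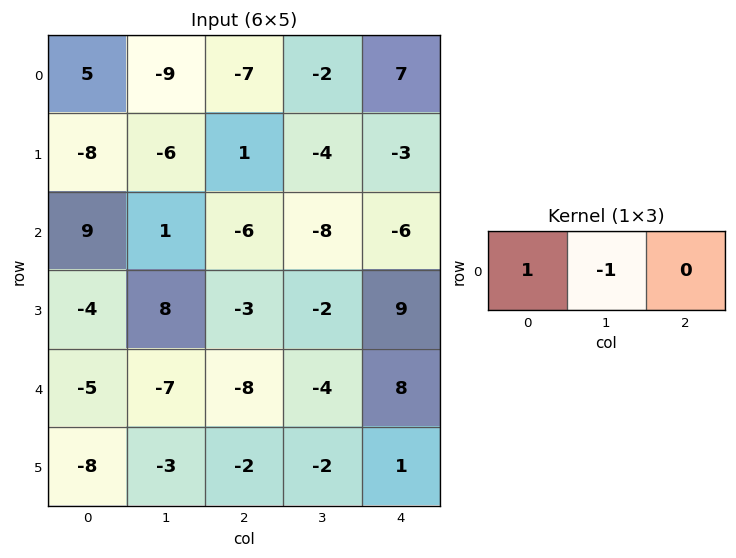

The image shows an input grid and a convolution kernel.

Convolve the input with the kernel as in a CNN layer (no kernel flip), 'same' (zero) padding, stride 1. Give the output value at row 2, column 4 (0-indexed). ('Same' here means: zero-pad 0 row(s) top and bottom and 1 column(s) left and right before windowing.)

-2

The receptive field on the zero-padded input at this output position is [-8 -6 0]. Elementwise product with the kernel and sum: -8·1 + -6·-1.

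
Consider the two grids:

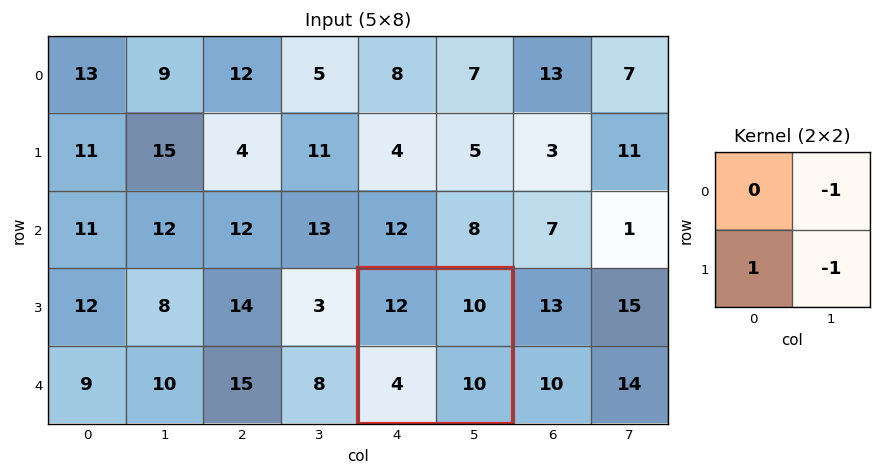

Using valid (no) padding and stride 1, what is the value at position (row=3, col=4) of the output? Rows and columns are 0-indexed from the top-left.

The receptive field on the input at this output position is [12 10 / 4 10]. Elementwise product with the kernel and sum: 10·-1 + 4·1 + 10·-1.

-16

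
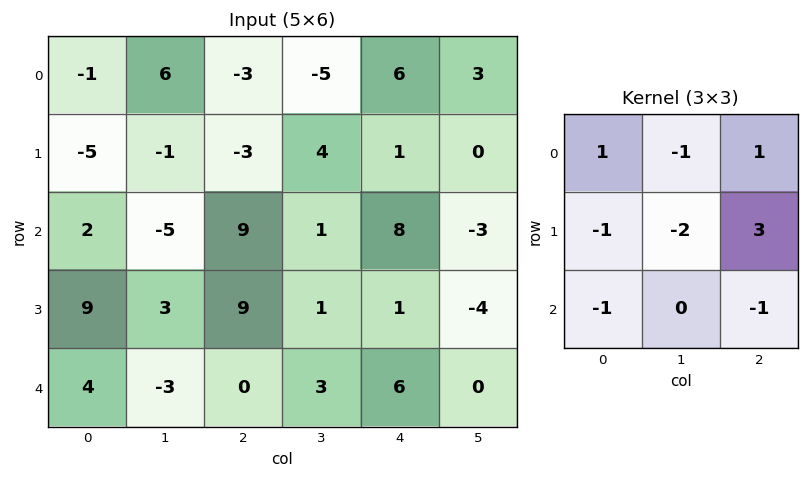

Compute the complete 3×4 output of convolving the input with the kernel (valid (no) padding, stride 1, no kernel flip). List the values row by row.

-23 27 -11 -12
10 -8 -3 -20
24 -31 2 -28

Output[0,0]: The receptive field on the input at this output position is [-1 6 -3 / -5 -1 -3 / 2 -5 9]. Elementwise product with the kernel and sum: -1·1 + 6·-1 + -3·1 + -5·-1 + -1·-2 + -3·3 + 2·-1 + 9·-1.
Output[0,1]: The receptive field on the input at this output position is [6 -3 -5 / -1 -3 4 / -5 9 1]. Elementwise product with the kernel and sum: 6·1 + -3·-1 + -5·1 + -1·-1 + -3·-2 + 4·3 + -5·-1 + 1·-1.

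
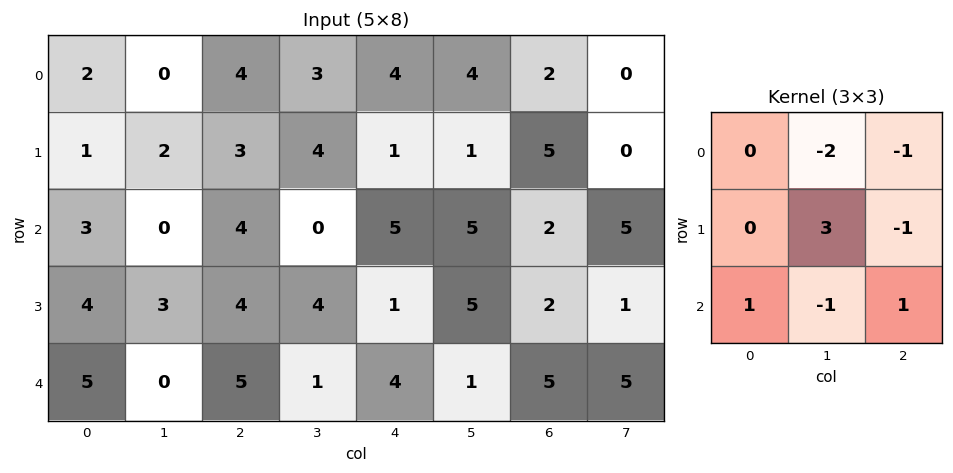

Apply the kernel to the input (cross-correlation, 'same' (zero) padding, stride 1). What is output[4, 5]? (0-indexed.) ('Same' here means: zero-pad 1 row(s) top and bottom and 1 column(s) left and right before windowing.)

-14

The receptive field on the zero-padded input at this output position is [1 5 2 / 4 1 5 / 0 0 0]. Elementwise product with the kernel and sum: 5·-2 + 2·-1 + 1·3 + 5·-1 + 0·1 + 0·-1 + 0·1.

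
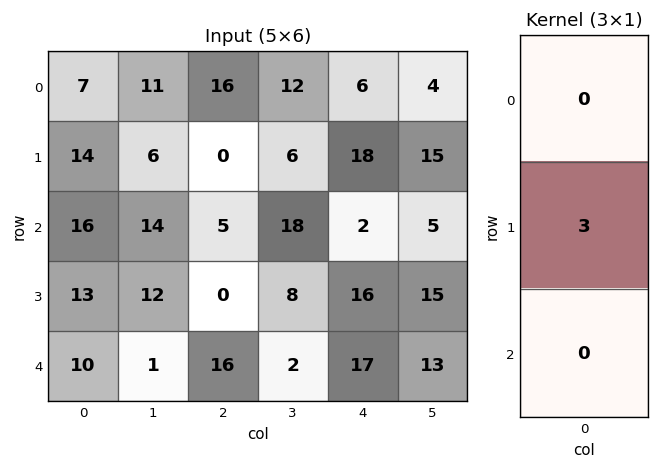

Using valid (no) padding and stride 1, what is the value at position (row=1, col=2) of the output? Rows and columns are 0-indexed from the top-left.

15

The receptive field on the input at this output position is [0 / 5 / 0]. Elementwise product with the kernel and sum: 5·3.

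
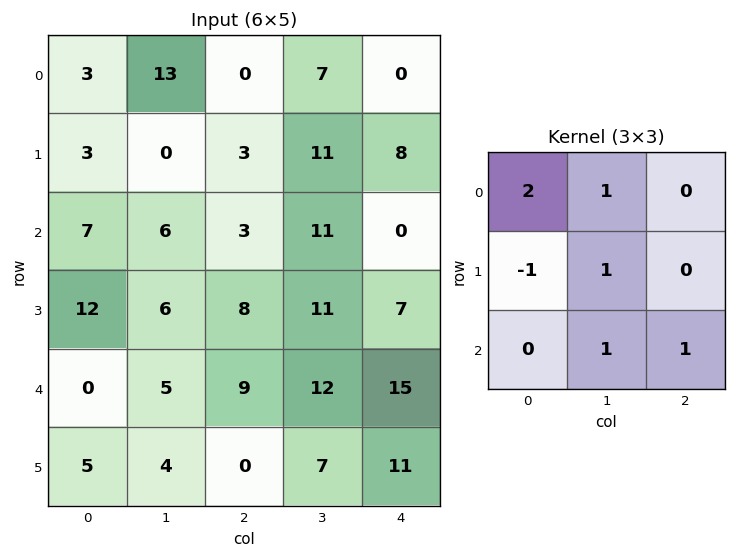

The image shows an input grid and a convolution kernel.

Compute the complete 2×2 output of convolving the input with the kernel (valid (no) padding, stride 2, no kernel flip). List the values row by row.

Output[0,0]: The receptive field on the input at this output position is [3 13 0 / 3 0 3 / 7 6 3]. Elementwise product with the kernel and sum: 3·2 + 13·1 + 3·-1 + 0·1 + 6·1 + 3·1.
Output[0,1]: The receptive field on the input at this output position is [0 7 0 / 3 11 8 / 3 11 0]. Elementwise product with the kernel and sum: 0·2 + 7·1 + 3·-1 + 11·1 + 11·1 + 0·1.

25 26
28 47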